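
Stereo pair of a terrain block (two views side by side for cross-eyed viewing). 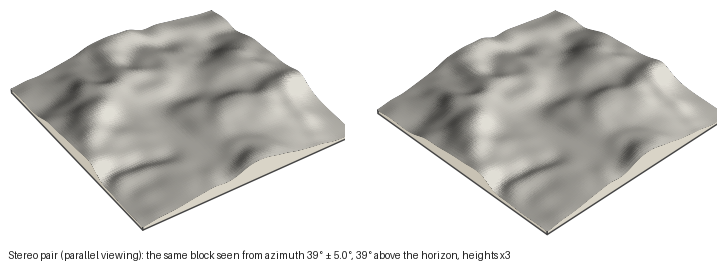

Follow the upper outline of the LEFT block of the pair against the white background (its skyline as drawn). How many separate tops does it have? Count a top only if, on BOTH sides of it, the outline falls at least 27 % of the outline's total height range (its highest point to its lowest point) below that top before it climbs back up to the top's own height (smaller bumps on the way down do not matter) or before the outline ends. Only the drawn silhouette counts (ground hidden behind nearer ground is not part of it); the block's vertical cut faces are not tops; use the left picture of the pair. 1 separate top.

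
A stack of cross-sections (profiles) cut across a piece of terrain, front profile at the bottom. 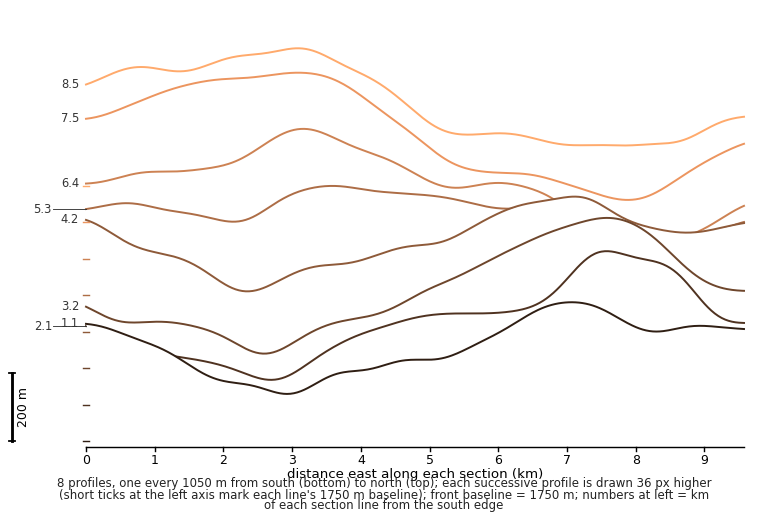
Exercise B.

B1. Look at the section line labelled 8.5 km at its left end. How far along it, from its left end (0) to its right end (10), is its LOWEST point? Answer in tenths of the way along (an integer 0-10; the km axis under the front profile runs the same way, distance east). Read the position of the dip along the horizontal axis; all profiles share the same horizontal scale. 8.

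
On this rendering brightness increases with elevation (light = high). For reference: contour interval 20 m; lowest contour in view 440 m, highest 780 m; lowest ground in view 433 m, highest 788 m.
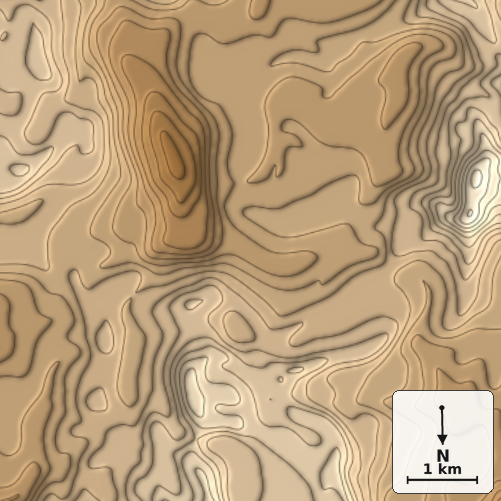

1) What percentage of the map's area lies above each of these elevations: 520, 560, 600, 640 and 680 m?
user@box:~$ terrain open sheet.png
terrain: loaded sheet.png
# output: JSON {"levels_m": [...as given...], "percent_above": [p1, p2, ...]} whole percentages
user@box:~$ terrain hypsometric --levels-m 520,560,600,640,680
{"levels_m": [520, 560, 600, 640, 680], "percent_above": [94, 76, 46, 23, 8]}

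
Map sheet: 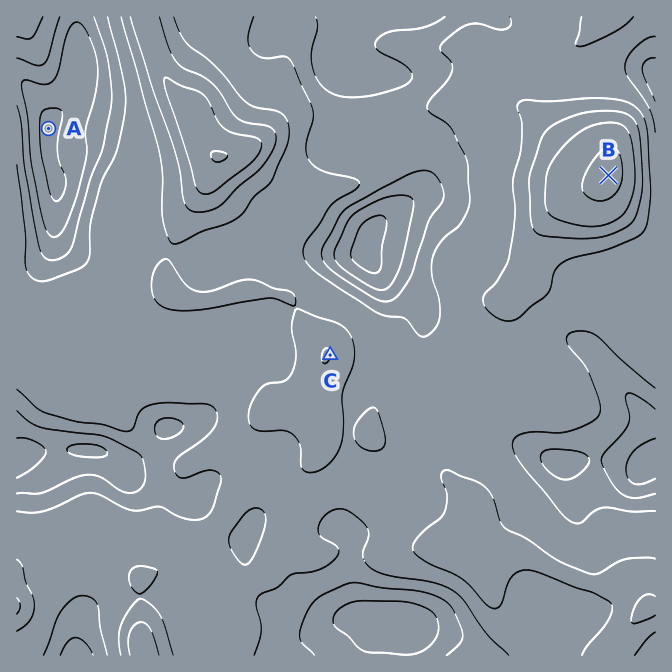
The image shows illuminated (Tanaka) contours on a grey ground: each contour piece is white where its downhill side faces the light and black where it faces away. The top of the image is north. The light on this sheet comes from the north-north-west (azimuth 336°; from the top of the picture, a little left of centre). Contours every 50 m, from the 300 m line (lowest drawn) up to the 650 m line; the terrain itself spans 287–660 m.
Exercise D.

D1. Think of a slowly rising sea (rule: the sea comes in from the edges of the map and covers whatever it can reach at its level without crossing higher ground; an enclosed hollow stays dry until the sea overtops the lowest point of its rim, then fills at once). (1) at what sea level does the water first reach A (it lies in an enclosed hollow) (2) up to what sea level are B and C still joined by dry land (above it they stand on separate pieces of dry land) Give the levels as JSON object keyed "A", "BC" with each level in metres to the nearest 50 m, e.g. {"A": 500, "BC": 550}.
{"A": 350, "BC": 450}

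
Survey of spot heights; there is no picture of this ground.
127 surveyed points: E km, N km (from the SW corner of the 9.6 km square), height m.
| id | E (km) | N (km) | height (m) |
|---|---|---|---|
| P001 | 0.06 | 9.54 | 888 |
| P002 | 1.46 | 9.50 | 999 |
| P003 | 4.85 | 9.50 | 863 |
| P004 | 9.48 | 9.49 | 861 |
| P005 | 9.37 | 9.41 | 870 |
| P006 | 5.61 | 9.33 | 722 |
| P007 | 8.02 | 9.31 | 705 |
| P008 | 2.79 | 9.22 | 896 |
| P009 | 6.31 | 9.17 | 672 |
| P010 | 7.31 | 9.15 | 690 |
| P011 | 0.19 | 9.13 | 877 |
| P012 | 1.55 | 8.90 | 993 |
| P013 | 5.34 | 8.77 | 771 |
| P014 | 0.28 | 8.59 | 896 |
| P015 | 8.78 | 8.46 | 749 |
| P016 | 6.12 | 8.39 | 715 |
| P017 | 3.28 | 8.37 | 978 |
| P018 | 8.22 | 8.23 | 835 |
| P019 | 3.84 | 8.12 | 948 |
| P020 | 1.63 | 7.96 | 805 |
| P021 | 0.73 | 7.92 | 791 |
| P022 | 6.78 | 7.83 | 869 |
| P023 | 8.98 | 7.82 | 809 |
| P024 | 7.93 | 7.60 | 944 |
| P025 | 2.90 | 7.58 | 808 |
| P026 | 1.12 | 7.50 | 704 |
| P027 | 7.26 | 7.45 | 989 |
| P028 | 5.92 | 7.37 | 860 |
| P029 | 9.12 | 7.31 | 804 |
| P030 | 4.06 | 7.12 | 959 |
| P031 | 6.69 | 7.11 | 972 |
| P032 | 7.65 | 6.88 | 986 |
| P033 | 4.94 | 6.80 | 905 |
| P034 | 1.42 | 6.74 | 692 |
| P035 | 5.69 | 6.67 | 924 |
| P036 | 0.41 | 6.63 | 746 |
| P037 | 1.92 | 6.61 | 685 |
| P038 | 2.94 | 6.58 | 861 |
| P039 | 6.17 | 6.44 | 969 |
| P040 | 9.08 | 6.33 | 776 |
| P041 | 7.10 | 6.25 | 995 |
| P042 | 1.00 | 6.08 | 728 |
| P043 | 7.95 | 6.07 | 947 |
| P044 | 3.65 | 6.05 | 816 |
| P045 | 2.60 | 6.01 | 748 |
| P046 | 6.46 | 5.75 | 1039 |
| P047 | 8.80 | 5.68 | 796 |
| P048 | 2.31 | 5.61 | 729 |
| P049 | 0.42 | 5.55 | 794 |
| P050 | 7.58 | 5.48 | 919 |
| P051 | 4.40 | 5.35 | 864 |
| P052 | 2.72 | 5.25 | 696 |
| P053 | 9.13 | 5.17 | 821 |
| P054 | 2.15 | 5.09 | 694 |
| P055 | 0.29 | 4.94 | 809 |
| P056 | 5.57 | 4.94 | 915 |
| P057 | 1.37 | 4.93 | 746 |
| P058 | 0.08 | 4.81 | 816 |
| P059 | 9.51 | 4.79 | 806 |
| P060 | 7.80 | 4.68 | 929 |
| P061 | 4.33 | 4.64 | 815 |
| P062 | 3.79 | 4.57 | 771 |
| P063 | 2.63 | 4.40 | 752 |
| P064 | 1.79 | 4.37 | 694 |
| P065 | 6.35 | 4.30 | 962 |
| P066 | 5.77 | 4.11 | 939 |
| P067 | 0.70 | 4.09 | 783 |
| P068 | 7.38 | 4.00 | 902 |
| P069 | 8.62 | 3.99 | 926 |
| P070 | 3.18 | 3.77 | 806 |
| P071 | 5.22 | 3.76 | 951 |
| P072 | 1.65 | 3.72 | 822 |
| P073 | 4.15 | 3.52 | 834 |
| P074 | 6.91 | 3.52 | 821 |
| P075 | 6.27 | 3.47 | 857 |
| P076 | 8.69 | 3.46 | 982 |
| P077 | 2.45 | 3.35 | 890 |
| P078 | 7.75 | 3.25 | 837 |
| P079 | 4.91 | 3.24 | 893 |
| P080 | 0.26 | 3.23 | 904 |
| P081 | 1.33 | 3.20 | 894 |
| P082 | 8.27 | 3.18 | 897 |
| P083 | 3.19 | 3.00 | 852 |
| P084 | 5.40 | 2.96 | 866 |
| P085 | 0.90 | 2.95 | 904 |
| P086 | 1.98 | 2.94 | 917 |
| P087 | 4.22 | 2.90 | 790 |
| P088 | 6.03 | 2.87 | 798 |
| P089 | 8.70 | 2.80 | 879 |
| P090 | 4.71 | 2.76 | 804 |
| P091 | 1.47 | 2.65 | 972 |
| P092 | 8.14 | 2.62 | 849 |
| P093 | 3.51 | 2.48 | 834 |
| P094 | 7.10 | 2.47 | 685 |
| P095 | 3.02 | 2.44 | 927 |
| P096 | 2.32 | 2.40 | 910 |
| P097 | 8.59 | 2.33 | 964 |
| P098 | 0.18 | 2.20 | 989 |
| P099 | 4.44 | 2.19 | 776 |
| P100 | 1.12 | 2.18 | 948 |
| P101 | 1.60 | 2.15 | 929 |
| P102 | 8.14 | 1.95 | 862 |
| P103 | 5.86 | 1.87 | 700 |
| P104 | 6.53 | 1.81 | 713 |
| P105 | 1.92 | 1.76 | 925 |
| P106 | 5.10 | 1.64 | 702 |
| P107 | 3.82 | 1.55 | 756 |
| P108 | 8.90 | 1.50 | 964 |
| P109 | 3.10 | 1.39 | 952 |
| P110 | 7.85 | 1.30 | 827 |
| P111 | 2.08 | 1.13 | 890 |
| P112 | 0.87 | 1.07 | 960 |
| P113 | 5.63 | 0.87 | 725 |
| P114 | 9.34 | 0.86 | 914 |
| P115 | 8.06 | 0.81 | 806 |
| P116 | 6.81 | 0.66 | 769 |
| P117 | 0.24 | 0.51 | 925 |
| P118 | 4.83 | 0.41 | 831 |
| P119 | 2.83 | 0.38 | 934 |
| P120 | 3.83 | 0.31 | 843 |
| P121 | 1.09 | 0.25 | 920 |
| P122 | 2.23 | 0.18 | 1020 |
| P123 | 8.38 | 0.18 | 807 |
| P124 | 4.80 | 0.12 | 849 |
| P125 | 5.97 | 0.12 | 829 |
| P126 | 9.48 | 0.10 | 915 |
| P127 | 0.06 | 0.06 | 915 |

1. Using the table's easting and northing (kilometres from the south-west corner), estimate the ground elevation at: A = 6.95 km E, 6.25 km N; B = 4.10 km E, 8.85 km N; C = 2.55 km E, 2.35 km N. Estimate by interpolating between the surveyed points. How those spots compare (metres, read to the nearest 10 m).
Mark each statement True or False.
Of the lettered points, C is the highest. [False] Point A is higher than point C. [True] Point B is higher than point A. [False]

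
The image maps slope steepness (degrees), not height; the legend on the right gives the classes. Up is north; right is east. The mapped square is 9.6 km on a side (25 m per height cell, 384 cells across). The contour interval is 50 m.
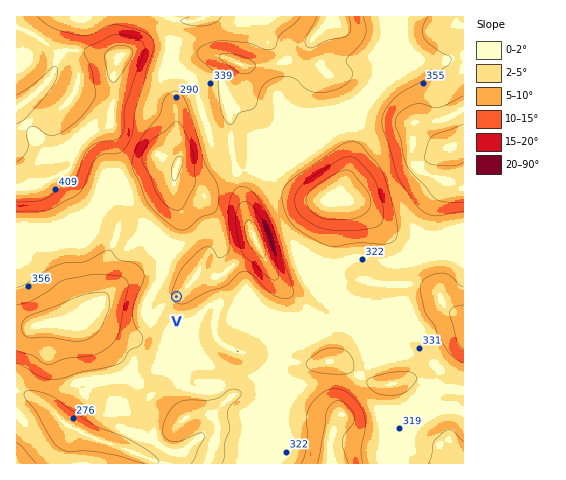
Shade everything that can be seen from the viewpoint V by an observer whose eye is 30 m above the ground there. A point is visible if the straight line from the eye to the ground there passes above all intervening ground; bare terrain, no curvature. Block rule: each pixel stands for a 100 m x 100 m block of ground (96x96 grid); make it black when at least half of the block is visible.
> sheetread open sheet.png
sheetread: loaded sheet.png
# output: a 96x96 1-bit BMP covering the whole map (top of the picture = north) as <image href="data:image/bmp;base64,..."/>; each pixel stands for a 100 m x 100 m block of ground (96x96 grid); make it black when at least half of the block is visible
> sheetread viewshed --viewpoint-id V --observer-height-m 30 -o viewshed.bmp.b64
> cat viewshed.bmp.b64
<image width="96" height="96" href="data:image/bmp;base64,Qk2+BAAAAAAAAD4AAAAoAAAAYAAAAGAAAAABAAEAAAAAAIAEAAATCwAAEwsAAAIAAAAAAAAA////AAAAAAD///4AAH////AAAAb///wABD////AAAA78B+AA/j////AAAB74AAAD/j////AAAD7wAAAD/3////AAAH4AAAAD//////AAAPwAAAAAD/////AAAfwAAAAAB/////AAA/wAAAAAAf////AAB/4AABAAAB////gAH/8AADAAAA////wAP/8AAHAAAA////wA//8AAOAAAAf///wB//8AAeAAAAf///4H//8AA+AeAAH///4H//8AA+A///B+P/4Af/8AAGB///hwP/8AH/8AAA////xAP//AB+MAAAf//n+AP//AA/8AAAP//v4AP//wAf8AAAH///wAfAP8Af8AAAP///gAcAH/w/8AAAf///AAwAH///8AAAf///+B4AH///8AAA///////AH///8AAB///////wP///8AAB////////////8AAD////////////8AAH////////////8AAH////////////8AAH////////////8AAD////////////8AAB////////////8AAB////////////8AAB//////4AH///8AAA//////wAAP/+AAAA////3/wAAAP+AAAA////h/gAAAB+AAAAf///g/AAAAA+AAAAP///g/AAAAAOAAAAH//xg+AAAAAAAAAAD//gx+AAAAAAAAAAB/8gf8AAAAAAAAAAB/4AP8AAAAAAAAAAn/8AP4AAAAAAAAAA//8AH4AAAAAAAAAA//+AHwAAAAAAAAAA//+AHgAAAAAAAAAAf//AHgAAAAAAAAAAf/xAPAAAAAAAAAAAf/AgPAAAAAAAAAAAP+AAPAAAAAAAABAAP8AAOAAAAAAAA/+AH4AAOAAAAAAAD//AH4AAcAAAAAAAD//gHwAAcAAAAAAAD//wPwAAcAAAAAAAD//wfwAA4AAAAAAAB//5/wAX4AAAAAAAAP///wA/4AAAAAAAAD///wA/4AAAAAAAAA///wA/4AAAAAAAAAP//AB/8AAAAAAAAAD//AB/8AAAAAAAAAD//AB/8AAAAAAAAAD//gB/8AAAAAAAAAD//wD/8AAAAAAAAAH//w//4AAAAAAAAAH/////4gAAAAAAAAD/////4wAAAAAAAAA/////84AAAAAAAAAD/////8AAAAAAAAAA/////8AAAAAAAAAAf////+AAAAAAAAAAf////+AAAAAAAAAAf////5AAAAAAAAAAf////wgAAAAAAAAAf////wwAAAAAAAAA/////w4AAAAAAAAA/////w8AAAAAAAAB/////4+AAAAAAAAB///////AAAAAAAAA///////gAAAAAAAA///////wAAAAAAAA///////4AAAAAAAA////+B/4AAAAAAAAP///4AP8AAAAAAAAH///AAP8AAAAAAAAB//AAAP/AAAAAAAAAf4AAAP/gAAAAAAAABwAAAP/wAAAAAAAAAAAAAB/4AAAAAAAAAAAAAAf4AAAAAAAAAAAAAAPwAAAAAAAAAAAAAAHgAAAAAAAAAAAAAAHAAAAA="/>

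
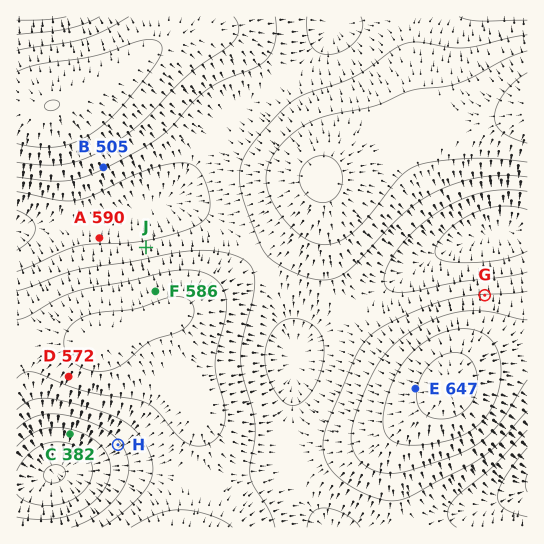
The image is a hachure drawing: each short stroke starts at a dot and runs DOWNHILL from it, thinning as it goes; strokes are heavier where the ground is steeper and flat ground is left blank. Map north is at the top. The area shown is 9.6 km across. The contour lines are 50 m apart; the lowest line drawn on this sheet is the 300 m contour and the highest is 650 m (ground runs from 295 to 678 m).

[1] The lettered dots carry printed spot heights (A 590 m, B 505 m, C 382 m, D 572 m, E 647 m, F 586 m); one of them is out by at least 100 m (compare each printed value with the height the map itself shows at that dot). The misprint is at A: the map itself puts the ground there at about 440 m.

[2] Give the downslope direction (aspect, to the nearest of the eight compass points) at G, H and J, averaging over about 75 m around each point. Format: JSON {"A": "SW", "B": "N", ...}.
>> {"G": "N", "H": "SW", "J": "N"}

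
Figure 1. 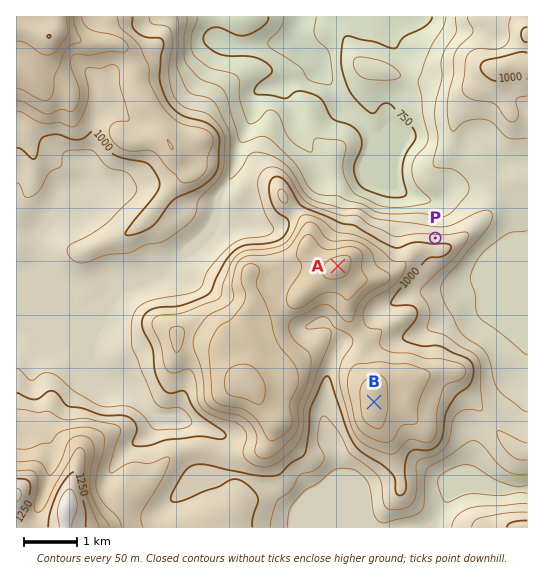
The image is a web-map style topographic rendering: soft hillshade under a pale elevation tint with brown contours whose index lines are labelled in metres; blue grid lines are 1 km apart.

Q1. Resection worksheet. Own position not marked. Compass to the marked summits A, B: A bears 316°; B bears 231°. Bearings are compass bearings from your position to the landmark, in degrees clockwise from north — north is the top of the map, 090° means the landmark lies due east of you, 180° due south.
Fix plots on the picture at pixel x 427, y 359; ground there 1050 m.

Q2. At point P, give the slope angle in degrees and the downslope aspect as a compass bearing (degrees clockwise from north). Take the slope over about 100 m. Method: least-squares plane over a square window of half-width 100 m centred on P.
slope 17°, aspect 3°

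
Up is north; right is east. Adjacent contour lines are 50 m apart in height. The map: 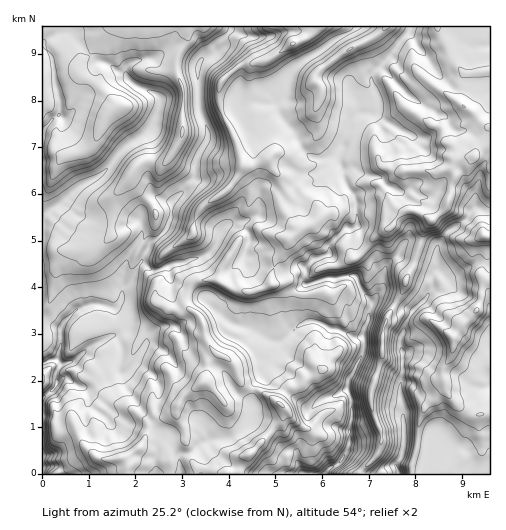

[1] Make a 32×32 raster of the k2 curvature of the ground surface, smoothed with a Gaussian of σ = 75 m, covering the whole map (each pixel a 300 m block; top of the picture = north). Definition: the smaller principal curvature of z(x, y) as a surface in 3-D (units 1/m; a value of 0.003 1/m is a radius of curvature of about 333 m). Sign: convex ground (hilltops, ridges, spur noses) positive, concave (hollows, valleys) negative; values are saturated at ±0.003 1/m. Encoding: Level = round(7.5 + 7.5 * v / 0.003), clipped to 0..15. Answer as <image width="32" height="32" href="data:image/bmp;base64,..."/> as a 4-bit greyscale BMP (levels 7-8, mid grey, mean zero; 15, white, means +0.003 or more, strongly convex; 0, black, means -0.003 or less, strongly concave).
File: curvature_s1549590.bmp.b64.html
<image width="32" height="32" href="data:image/bmp;base64,Qk12AgAAAAAAAHYAAAAoAAAAIAAAACAAAAABAAQAAAAAAAACAAATCwAAEwsAABAAAAAAAAAAAAAAABEREQAiIiIAMzMzAERERABVVVUAZmZmAHd3dwCIiIgAmZmZAKqqqgC7u7sAzMzMAN3d3QDu7u4A////ACdlV3Zld3ZTVRUCdECGd3cFeGd3Zmdnl1VYcEaAZnd3JmZlV2aGZVdWSJM1gFZ2Zxd3ZlZmZmZVZ0ZSJnBVVncXdmZ2aGZ4VWkjhwdRR1d4BnZ3WFhmdlWDQxEoYHd3Z0JGdmdGaXR0R4dwSHBohndSeHdVhWZHdGZ4lQdgd3VnUjaHdVVneGZ2eHkEkEZXVpGFZnVnV1RXdnhnAnB1WHRiiHdlM2hGZ3ZEI1ByVmdzdkd3Rod2Rmd3ZoeAhgdndGdlZkmGY0VlVneHcTVCZURXdmZHhXV3dpcyNiYodGVnV3h2VCR2dmZmN0IXKHRVV1h4dmKDEldXdlI3hUJ1R3VYd4hTN4UnVnl3J2ViRCd3V3d3ZSOGREhniHJGlyhAaFd3d1WCdlRkZ3eHRnZIZSRUZ4dlQ0iFVXd4d0Z2ZmdFZTRnhWQzV2VndnZnVFZWRUdjFoSHNVV2d3d2ZWl3d3M4eEGGeDOGdod2dmd2ZViFV3dyJVdhR2Z3V3Znd2R3dkdndkNHgUdndmd2Z2VWZmdUZ4iUJ2B2eHZ4ZnZXh1Z2hGaJlSVQhnd2Z3V3WFVodmV2ZiFFUIVmdXh0dmVndmdXh3RId0GGVkRYRGVmh1d3V4ZWRWdDNoh0A3ZFRoR3d2d3d3dmdDRWaHIGd1Nmd3d3d4iIh3hUQzVoUTSEN4d4"/>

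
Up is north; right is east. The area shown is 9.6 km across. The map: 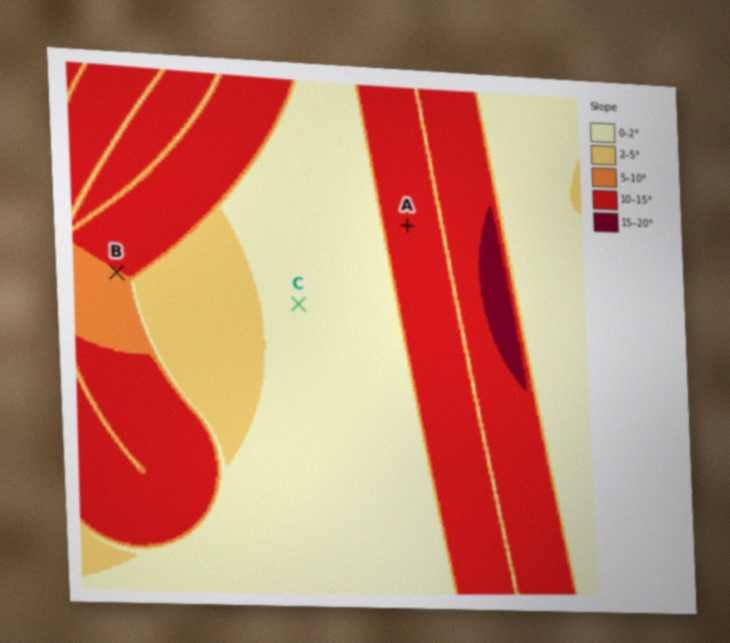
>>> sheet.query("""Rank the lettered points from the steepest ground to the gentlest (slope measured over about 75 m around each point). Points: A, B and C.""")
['A', 'B', 'C']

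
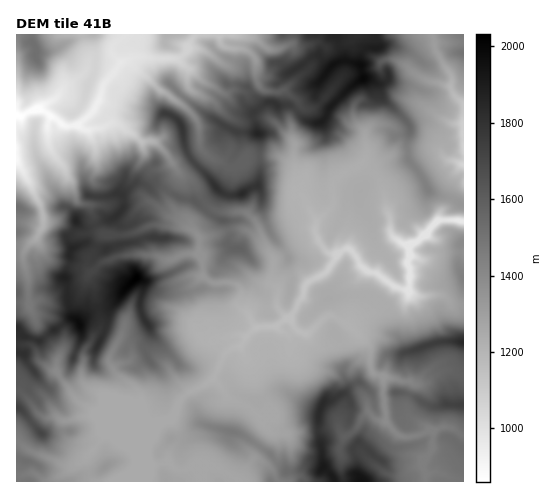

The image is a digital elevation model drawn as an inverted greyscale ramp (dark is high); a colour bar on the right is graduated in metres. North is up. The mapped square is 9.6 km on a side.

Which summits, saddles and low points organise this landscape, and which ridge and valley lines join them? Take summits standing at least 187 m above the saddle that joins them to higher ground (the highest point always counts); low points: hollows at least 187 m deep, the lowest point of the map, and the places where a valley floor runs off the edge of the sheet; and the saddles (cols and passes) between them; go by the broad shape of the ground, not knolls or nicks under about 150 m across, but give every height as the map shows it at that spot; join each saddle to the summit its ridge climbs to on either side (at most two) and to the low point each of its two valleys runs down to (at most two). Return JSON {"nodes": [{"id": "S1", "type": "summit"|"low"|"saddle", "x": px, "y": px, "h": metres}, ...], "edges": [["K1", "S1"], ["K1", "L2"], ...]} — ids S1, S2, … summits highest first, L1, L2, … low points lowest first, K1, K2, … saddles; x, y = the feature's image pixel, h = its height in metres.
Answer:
{"nodes": [
{"id": "S1", "type": "summit", "x": 137, "y": 278, "h": 2032},
{"id": "S2", "type": "summit", "x": 363, "y": 79, "h": 1988},
{"id": "S3", "type": "summit", "x": 360, "y": 481, "h": 1945},
{"id": "S4", "type": "summit", "x": 463, "y": 343, "h": 1844},
{"id": "S5", "type": "summit", "x": 35, "y": 56, "h": 1520},
{"id": "L1", "type": "low", "x": 19, "y": 116, "h": 860},
{"id": "L2", "type": "low", "x": 461, "y": 221, "h": 961},
{"id": "L3", "type": "low", "x": 463, "y": 165, "h": 1048},
{"id": "K1", "type": "saddle", "x": 46, "y": 336, "h": 1770},
{"id": "K2", "type": "saddle", "x": 172, "y": 193, "h": 1594},
{"id": "K3", "type": "saddle", "x": 433, "y": 444, "h": 1448},
{"id": "K4", "type": "saddle", "x": 452, "y": 199, "h": 1335},
{"id": "K5", "type": "saddle", "x": 185, "y": 396, "h": 1250},
{"id": "K6", "type": "saddle", "x": 76, "y": 126, "h": 920}],
"edges": [["K1", "S1"], ["K1", "L1"], ["K1", "L2"], ["K2", "S1"], ["K2", "S2"], ["K2", "L1"], ["K2", "L2"], ["K3", "S3"], ["K3", "S4"], ["K3", "L2"], ["K4", "S2"], ["K4", "L2"], ["K4", "L3"], ["K5", "S1"], ["K5", "S3"], ["K5", "L2"], ["K6", "S1"], ["K6", "S5"], ["K6", "L1"]]}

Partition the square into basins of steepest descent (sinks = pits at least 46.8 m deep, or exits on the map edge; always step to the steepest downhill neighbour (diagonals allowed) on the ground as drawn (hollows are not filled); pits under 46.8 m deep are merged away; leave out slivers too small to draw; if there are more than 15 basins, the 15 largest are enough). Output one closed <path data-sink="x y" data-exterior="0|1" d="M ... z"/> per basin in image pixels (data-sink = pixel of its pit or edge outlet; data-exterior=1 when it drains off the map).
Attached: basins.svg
<path data-sink="463 221" data-exterior="1" d="M367 78l-13 6-15 14-9 9-5 12-5 4-8 0-8-4-14-14-24-2-8 6-5 5 0 3 7 20 0 41-4 9-6 1-8 6-14 1-11-6-8 8-12 6-4-3-12-2-21-11-12 1-7-5-7 0-12 11 1 13-8 10 0 3 5 6 0 19-13 4 15 28 8 6-11 15-10 9-12 1-7 4-10 10-5-3-7 1-28 21-14-4-10-7 1 152 317 0-2-6-9-10-1-20-4-14 0-16 5-13 17-9 4 0 7 10-3 25 10 13-5 9 4 9 0 13 4 9 103-1 0-276-11-7-22-5-3-3-6-13-14-19-1-16 3-12-2-7-26-24-3-13z"/><path data-sink="17 115" data-exterior="1" d="M375 34l-358 0-1 295 8 7 16 5 30-22 5 0 5 3 10-10 21-6 19-23-8-6-15-28 13-4 0-19-5-6 0-3 8-10-1-13 12-11 7 0 7 5 16 0 17 10 12 2 7 3 17-14 11 6 10 0 18-8 4-9 0-41-7-23 11-10 9-1 4 2 15 1 16 16 14 0 8-15 24-23 10-6-4-21 7-9 9-1z"/><path data-sink="463 164" data-exterior="1" d="M463 34l-87 0 0 13-9 1-7 9 4 21 11 4 4 4 3 13 26 24 2 6-3 13 1 16 14 19 6 13 3 3 22 5 8 6 3 0z"/>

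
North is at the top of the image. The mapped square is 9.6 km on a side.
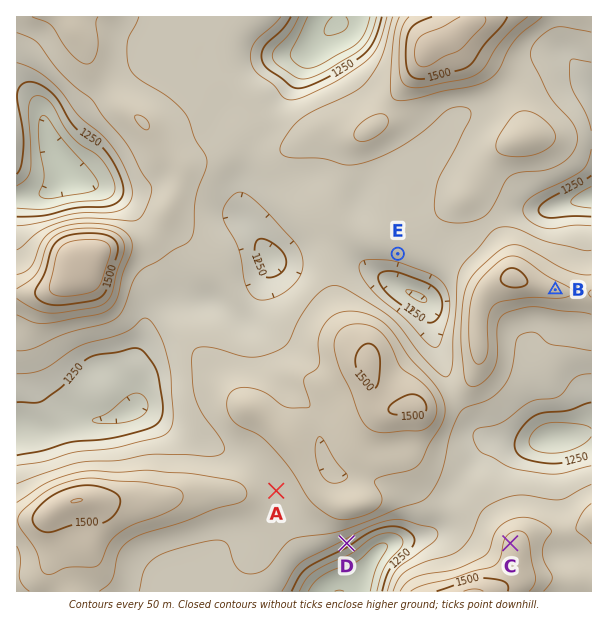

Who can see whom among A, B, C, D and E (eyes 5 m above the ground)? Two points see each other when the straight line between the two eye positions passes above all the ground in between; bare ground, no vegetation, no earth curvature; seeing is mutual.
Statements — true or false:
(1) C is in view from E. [true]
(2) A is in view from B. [false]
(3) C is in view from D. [true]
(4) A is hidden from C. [true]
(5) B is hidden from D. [true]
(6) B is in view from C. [true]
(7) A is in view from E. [false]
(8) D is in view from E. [false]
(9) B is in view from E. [false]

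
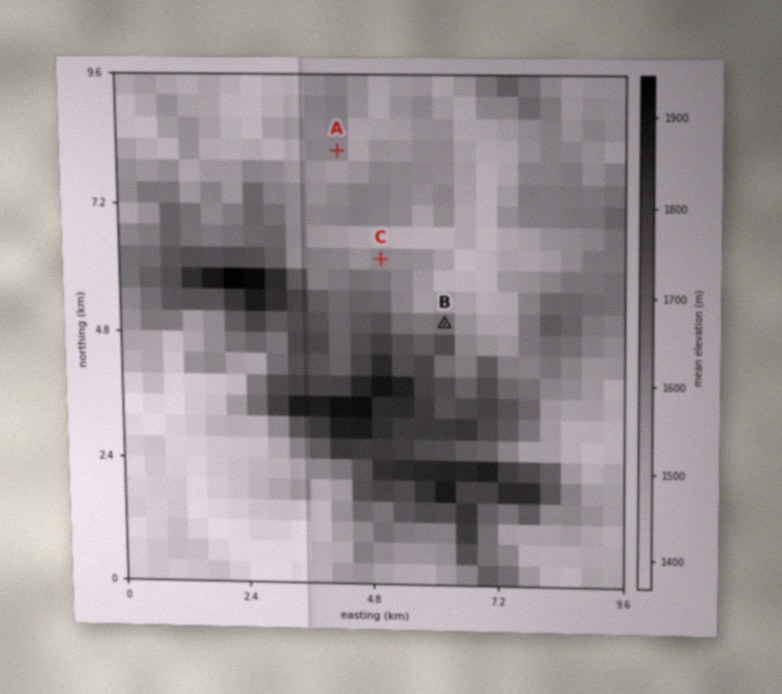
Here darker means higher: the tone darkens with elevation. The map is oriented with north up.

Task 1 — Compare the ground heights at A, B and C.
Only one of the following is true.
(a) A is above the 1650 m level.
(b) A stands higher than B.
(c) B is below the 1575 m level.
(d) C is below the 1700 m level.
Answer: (d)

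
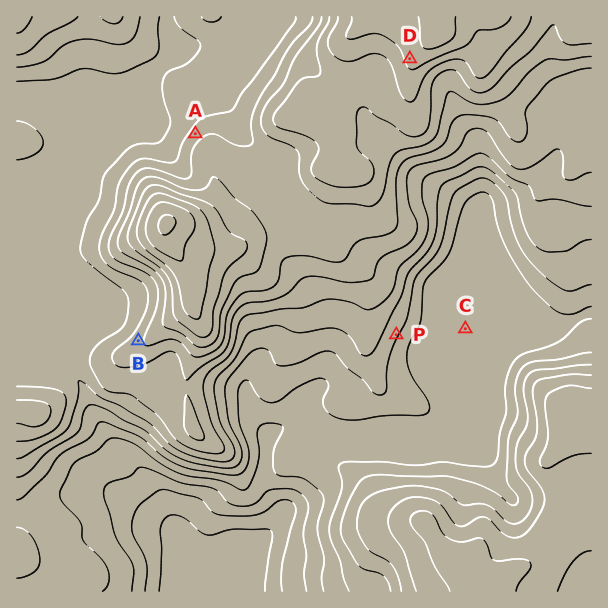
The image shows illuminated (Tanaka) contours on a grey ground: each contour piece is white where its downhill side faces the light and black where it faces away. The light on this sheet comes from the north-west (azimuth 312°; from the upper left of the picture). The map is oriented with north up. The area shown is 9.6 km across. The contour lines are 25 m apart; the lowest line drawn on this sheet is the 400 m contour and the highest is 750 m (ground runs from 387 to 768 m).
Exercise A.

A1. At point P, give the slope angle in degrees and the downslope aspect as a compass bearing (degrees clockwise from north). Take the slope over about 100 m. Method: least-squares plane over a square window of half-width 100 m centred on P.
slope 7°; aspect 118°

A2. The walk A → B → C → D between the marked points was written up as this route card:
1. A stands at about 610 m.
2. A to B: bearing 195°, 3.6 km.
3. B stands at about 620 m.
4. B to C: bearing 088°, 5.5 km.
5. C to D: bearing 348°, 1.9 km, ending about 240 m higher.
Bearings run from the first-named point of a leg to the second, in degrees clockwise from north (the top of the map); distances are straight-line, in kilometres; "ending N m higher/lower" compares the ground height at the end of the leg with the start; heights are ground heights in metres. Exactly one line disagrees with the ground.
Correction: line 5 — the distance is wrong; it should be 4.6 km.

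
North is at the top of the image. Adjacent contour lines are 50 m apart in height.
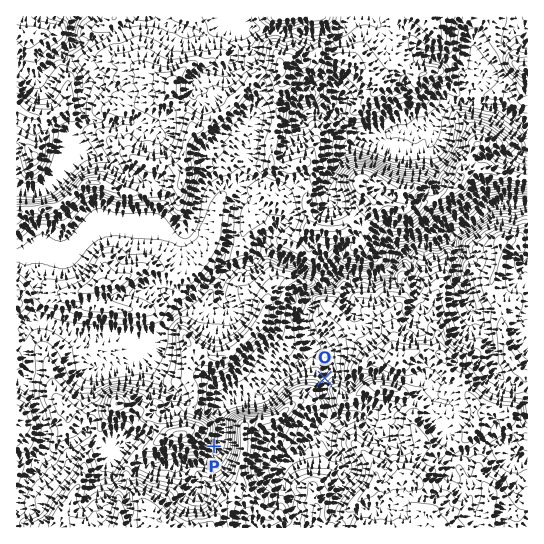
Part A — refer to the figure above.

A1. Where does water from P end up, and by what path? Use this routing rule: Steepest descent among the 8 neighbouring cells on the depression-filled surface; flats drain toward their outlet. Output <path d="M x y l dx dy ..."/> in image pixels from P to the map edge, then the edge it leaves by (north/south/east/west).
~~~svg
<path d="M214 446l3 3 2 0 3-7 0-20-1-1 0-12 6-7 10-4 12-1 1-2 4 0 9-4 16-16 2 0 9-8 11-5 5-5 1-3 0-12-1-1 0-23 1-1 0-16-2-4 0-3 6-4 7-1 7-4 4 0 12-12 22 0 2 1 16 0 1-1 4 0 9-10 4-8 4-4 4 0 3-1 7-5 4 0 1-2 15 2 10-6 3 0 7-8 8-4 6-6 4-2 14-12 5-2 4 0 1-2 28-1"/>
exit: east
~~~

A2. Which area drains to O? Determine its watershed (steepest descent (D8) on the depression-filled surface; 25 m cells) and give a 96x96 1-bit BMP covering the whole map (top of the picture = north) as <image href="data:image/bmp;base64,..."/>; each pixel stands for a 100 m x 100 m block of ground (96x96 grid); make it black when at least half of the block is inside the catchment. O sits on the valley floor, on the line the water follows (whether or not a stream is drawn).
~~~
<image width="96" height="96" href="data:image/bmp;base64,Qk2+BAAAAAAAAD4AAAAoAAAAYAAAAGAAAAABAAEAAAAAAIAEAAATCwAAEwsAAAIAAAAAAAAA////AAAAAAAAAAAAB//////+AAAAAAAAB//////8AAAAAAAAA//////4AAAAAAAAA//////gAAAAAAAAAf/////AAAAAAAAAAP////+AAAAAAAAAAH////+AAAAAAAAAAH/////AAAAAAAAAAD/////AAAAAAAAAAD/////AAAAAAAAAAD/////AAAAAAAAAAD/////AAAAAAAAAAD/////gAAAAAAAAAD/////gAAAAAAAAAB/////wAAAAAAAAAB/////wAAAAAAAAAB/////wAAAAAAAAAB/////gAAAAAAAAAB/////gAAAAAAAAAB/////AAAAAAAAAAAD////AAAAAAAAAAAA////AAAAAAAAAAAAf///AAAAAAAAAAAAP///AAAAAAAAAAAAH+f/AAAAAAAAAAAAD8H8AAAAAAAAAAAAA4DgAAAAAAAAAAAAAQAAAAAAAAAAAAAAAAAAAAAAAAAAAAAAAAAAAAAAAAAAAAAAAAAAAAAAAAAAAAAAAAAAAAAAAAAAAAAAAAAAAAAAAAAAAAAAAAAAAAAAAAAAAAAAAAAAAAAAAAAAAAAAAAAAAAAAAAAAAAAAAAAAAAAAAAAAAAAAAAAAAAAAAAAAAAAAAAAAAAAAAAAAAAAAAAAAAAAAAAAAAAAAAAAAAAAAAAAAAAAAAAAAAAAAAAAAAAAAAAAAAAAAAAAAAAAAAAAAAAAAAAAAAAAAAAAAAAAAAAAAAAAAAAAAAAAAAAAAAAAAAAAAAAAAAAAAAAAAAAAAAAAAAAAAAAAAAAAAAAAAAAAAAAAAAAAAAAAAAAAAAAAAAAAAAAAAAAAAAAAAAAAAAAAAAAAAAAAAAAAAAAAAAAAAAAAAAAAAAAAAAAAAAAAAAAAAAAAAAAAAAAAAAAAAAAAAAAAAAAAAAAAAAAAAAAAAAAAAAAAAAAAAAAAAAAAAAAAAAAAAAAAAAAAAAAAAAAAAAAAAAAAAAAAAAAAAAAAAAAAAAAAAAAAAAAAAAAAAAAAAAAAAAAAAAAAAAAAAAAAAAAAAAAAAAAAAAAAAAAAAAAAAAAAAAAAAAAAAAAAAAAAAAAAAAAAAAAAAAAAAAAAAAAAAAAAAAAAAAAAAAAAAAAAAAAAAAAAAAAAAAAAAAAAAAAAAAAAAAAAAAAAAAAAAAAAAAAAAAAAAAAAAAAAAAAAAAAAAAAAAAAAAAAAAAAAAAAAAAAAAAAAAAAAAAAAAAAAAAAAAAAAAAAAAAAAAAAAAAAAAAAAAAAAAAAAAAAAAAAAAAAAAAAAAAAAAAAAAAAAAAAAAAAAAAAAAAAAAAAAAAAAAAAAAAAAAAAAAAAAAAAAAAAAAAAAAAAAAAAAAAAAAAAAAAAAAAAAAAAAAAAAAAAAAAAAAAAAAAAAAAAAAAAAAAAAAAAAAAAAAAAAAAAAAAAAAAAAAAAAAAAAAAAAAAAAAAAAAAAAAAAAAAAAAAAAAAAAAAAAAAAAAAAAAAAAAAAAAAAAAAAAAAAAAAAAAAAAAAAAAAAAAAAAAAAAAAAAAAAAAAAAAAAAAAAAA="/>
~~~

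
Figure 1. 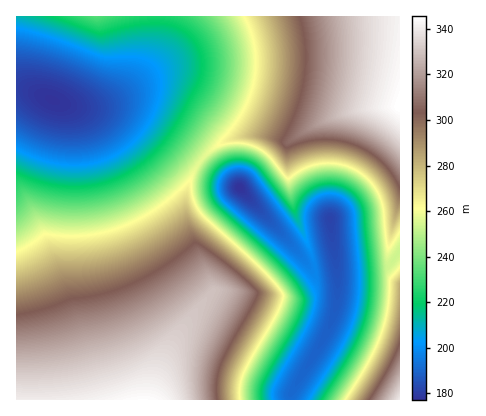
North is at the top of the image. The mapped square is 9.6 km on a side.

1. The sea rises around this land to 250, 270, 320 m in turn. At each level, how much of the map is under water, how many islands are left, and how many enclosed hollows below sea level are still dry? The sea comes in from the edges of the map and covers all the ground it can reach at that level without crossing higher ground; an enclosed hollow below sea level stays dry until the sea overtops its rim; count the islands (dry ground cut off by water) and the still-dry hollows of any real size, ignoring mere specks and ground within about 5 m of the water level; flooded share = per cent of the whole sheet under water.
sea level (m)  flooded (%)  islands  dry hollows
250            47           0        0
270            57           0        0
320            82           0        0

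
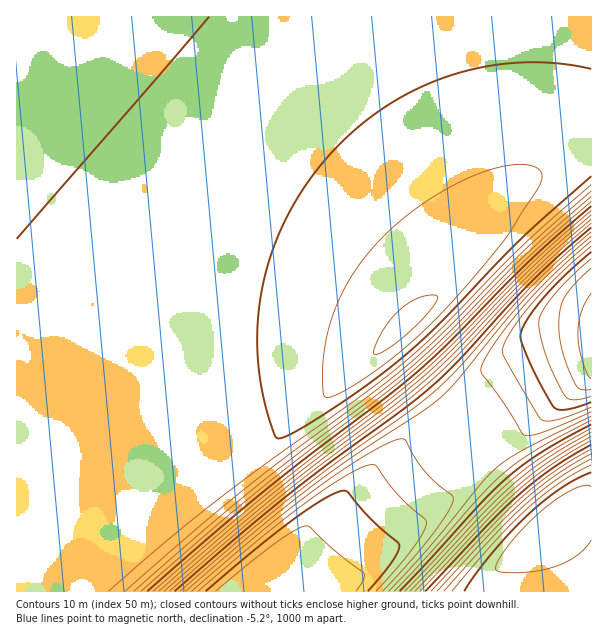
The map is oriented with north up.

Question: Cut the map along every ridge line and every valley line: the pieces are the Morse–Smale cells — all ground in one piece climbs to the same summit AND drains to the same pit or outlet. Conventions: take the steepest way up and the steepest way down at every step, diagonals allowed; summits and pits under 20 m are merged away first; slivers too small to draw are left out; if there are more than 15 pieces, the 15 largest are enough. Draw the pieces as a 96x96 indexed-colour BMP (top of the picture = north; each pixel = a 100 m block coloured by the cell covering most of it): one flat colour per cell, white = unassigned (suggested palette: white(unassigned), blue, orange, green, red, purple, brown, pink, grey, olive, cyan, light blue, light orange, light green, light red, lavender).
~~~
<image width="96" height="96" href="data:image/bmp;base64,Qk12EgAAAAAAAHYAAAAoAAAAYAAAAGAAAAABAAQAAAAAAAASAAATCwAAEwsAABAAAAAAAAAA////ALR3HwAOf/8ALKAsACgn1gC9Z5QAS1aMAMJ34wB/f38AIr28AM++FwDox64AeLv/AIrfmACWmP8A1bDFABERERERERERERERERERERERERERETMzMzMzMzMzMzMzMzMzMzMzMzMzM0RERERERBERERERERERERERERERERERERERERMzMzMzMzMzMzMzMzMzMzMzMzMzM0RERERERBERERERERERERERERERERERERERERMzMzMzMzMzMzMzMzMzMzMzMzMzM0RERERERBEREREREREREREREREREREREREREREzMzMzMzMzMzMzMzMzMzMzMzMzM0RERERERBEREREREREREREREREREREREREREREzMzMzMzMzMzMzMzMzMzMzMzMzM0RERERERBERERERERERERERERERERERERERERETMzMzMzMzMzMzMzMzMzMzMzMzM0RERERERBERERERERERERERERERERERERERERERMzMzMzMzMzMzMzMzMzMzMzMzM0RERERERBEREREREREREREREREREREREREREREREzMzMzMzMzMzMzMzMzMzMzMzM0RERERERBEREREREREREREREREREREREREREREREzMzMzMzMzMzMzMzMzMzMzMzMzNERERERBERERERERERERERERERERERERERERERETMzMzMzMzMzMzMzMzMzMzMzMzM0RERERBERERERERERERERERERERERERERERERERMzMzMzMzMzMzMzMzMzMzMzMzMzRERERBEREREREREREREREREREREREREREREREREzMzMzMzMzMzMzMzMzMzMzMzMzRERERBERERERERERERERERERERERERERERERERETMzMzMzMzMzMzMzMzMzMzMzM0RERERBERERERERERERERERERERERERERERERERERMzMzMzMzMzMzMzMzMzMzMzNERERERBEREREREREREREREREREREREREREREREREREzMzMzMzMzMzMzMzMzMzMzRERERERBERERERERERERERERERERERERERERERERERETMzMzMzMzMzMzMzMzMzM0RERERERBEREREREREREREREREREREREREREREREREREREzMzMzMzMzMzMzMzMzM0RERERERBERERERERERERERERERERERERERERERERERERETMzMzMzMzMzMzMzMzNERERERERBERERERERERERERERERERERERERERERERERERERMzMzMzMzMzMzMzMzRERERERERBEREREREREREREREREREREREREREREREREREREREzMzMzMzMzMzMzM0RERERERERBERERERERERERERERERERERERERERERERERERERETMzMzMzMzMzMzNERERERERERBERERERERERERERERERERERERERERERERERERERERMzMzMzMzMzMzRERERERERERBEREREREREREREREREREREREREREREREREREREREREzMzMzMzMzM0RERERERERERBERERERERERERERERERERERERERERERERERERERERETMzMzMzMzNERERERERERERBERERERERERERERERERERERERERERERERERERERERERMzMzMzMzNERERERERERERBEREREREREREREREREREREREREREREREREREREREREREzMzMzMzRERERERERERERBERERERERERERERERERERERERERERERERERERERERERETMzMzM0RERERERERERERBERERERERERERERERERERERERERERERERERERERERERERMzMzNERERERERERERERBERERERERERERERERERERERERERERERERERERERERERERETMzNERERERERERERERBERERERERERERERERERERERERERERERERERERERERERERERMzRERERERERERERERBERERERERERERERERERERERERERERERERERERERERERERERE0RERERERERERERERBEREREREREREREREREREREREREREREREREREREREREREREREkRERERERERERERERBERERERERERERERERERERERERERERERERERERERERERERERIiRERERERERERERERBERERERERERERERERERERERERERERERERERERERERERERERIiIkRERERERERERERBERERERERERERERERERERERERERERERERERERERERERERESIiIiRERERERERERERBEREREREREREREREREREREREREREREREREREREREREREREiIiIiJERERERERERERBERERERERERERERERERERERERERERERERERERERERERERIiIiIiIkRERERERERERBERERERERERERERERERERERERERERERERERERERERERESIiIiIiIiJERERERERERBEREREREREREREREREREREREREREREREREREREREREREiIiIiIiIiIiRERERERERBERERERERERERERERERERERERERERERERERERERERERIiIiIiIiIiIiIkRERERERBERERERERERERERERERERERERERERERERERERERERERIiIiIiIiIiIiIiJERERERBERERERERERERERERERERERERERERERERERERERERESIiIiIiIiIiIiIiIiIkRERBERERERERERERERERERERERERERERERERERERERERESIiIiIiIiIiIiIiIiIiIiIhERERERERERERERERERERERERERERERERERERERERERIiIiIiIiIiIiIiIiIiIiIhEREREREREREREREREREREREREREREREREREREREREREiIiIiIiIiIiIiIiIiIiIhERERERERERERERERERERERERERERERERERERERERERESIiIiIiIiIiIiIiIiIiIhERERERERERERERERERERERERERERERERERERERERERERIiIiIiIiIiIiIiIiIiIhEREREREREREREREREREREREREREREREREREREREREREREiIiIiIiIiIiIiIiIiIhERERERERERERERERERERERERERERERERERERERERERERESIiIiIiIiIiIiIiIiIhERERERERERERERERERERERERERERERERERERERERERERESIiIiIiIiIiIiIiIiIhERERERERERERERERERERERERERERERERERERERERERERESIiIiIiIiIiIiIiIiIhERERERERERERERERERERERERERERERERERERERERERERESIiIiIiIiIiIiIiIiIhEREREREREREREREREREREREREREREREREREREREREREREiIiIiIiIiIiIiIiIiIhEREREREREREREREREREREREREREREREREREREREREREREiIiIiIiIiIiIiIiIiIhEREREREREREREREREREREREREREREREREREREREREREREiIiIiIiIiIiIiIiIiIhERERERERERERERERERERERERERERERERERERERERERERIiIiIiIiIiIiIiIiIiIhERERERERERERERERERERERERERERERERERERERERERERIiIiIiIiIiIiIiIiIiIhERERERERERERERERERERERERERERERERERERERERERESIiIiIiIiIiIiIiIiIiIhERERERERERERERERERERERERERERERERERERERERERESIiIiIiIiIiIiIiIiIiIhEREREREREREREREREREREREREREREREREREREREREREiIiIiIiIiIiIiIiIiIiIhERERERERERERERERERERERERERERERERERERERERERIiIiIiIiIiIiIiIiIiIiIhERERERERERERERERERERERERERERERERERERERERESIiIiIiIiIiIiIiIiIiIiIhEREREREREREREREREREREREREREREREREREREREREiIiIiIiIiIiIiIiIiIiIiIhERERERERERERERERERERERERERERERERERERERERIiIiIiIiIiIiIiIiIiIiIiIhERERERERERERERERERERERERERERERERERERERESIiIiIiIiIiIiIiIiIiIiIiIhEREREREREREREREREREREREREREREREREREREREiIiIiIiIiIiIiIiIiIiIiIiIhERERERERERERERERERERERERERERERERERERERIiIiIiIiIiIiIiIiIiIiIiIiIhERERERERERERERERERERERERERERERERERERESIiIiIiIiIiIiIiIiIiIiIiIiIhEREREREREREREREREREREREREREREREREREREiIiIiIiIiIiIiIiIiIiIiIiIiIhERERERERERERERERERERERERERERERERERERIiIiIiIiIiIiIiIiIiIiIiIiIiIhERERERERERERERERERERERERERERERERERESIiIiIiIiIiIiIiIiIiIiIiIiIiIhEREREREREREREREREREREREREREREREREREiIiIiIiIiIiIiIiIiIiIiIiIiIiIhERERERERERERERERERERERERERERERERERIiIiIiIiIiIiIiIiIiIiIiIiIiIiIhERERERERERERERERERERERERERERERERESIiIiIiIiIiIiIiIiIiIiIiIiIiIiIhERERERERERERERERERERERERERERERERIiIiIiIiIiIiIiIiIiIiIiIiIiIiIiIhERERERERERERERERERERERERERERERESIiIiIiIiIiIiIiIiIiIiIiIiIiIiIiIhEREREREREREREREREREREREREREREREiIiIiIiIiIiIiIiIiIiIiIiIiIiIiIiIhERERERERERERERERERERERERERERERIiIiIiIiIiIiIiIiIiIiIiIiIiIiIiIiIhERERERERERERERERERERERERERERESIiIiIiIiIiIiIiIiIiIiIiIiIiIiIiIiIhEREREREREREREREREREREREREREREiIiIiIiIiIiIiIiIiIiIiIiIiIiIiIiIiIhERERERERERERERERERERERERERESIiIiIiIiIiIiIiIiIiIiIiIiIiIiIiIiIiIhEREREREREREREREREREREREREREiIiIiIiIiIiIiIiIiIiIiIiIiIiIiIiIiIiIhERERERERERERERERERERERERERIiIiIiIiIiIiIiIiIiIiIiIiIiIiIiIiIiIiIhERERERERERERERERERERERERESIiIiIiIiIiIiIiIiIiIiIiIiIiIiIiIiIiIiIhEREREREREREREREREREREREREiIiIiIiIiIiIiIiIiIiIiIiIiIiIiIiIiIiIiIhERERERERERERERERERERERERIiIiIiIiIiIiIiIiIiIiIiIiIiIiIiIiIiIiIiIhEREREREREREREREREREREREiIiIiIiIiIiIiIiIiIiIiIiIiIiIiIiIiIiIiIiIhERERERERERERERERERERERIiIiIiIiIiIiIiIiIiIiIiIiIiIiIiIiIiIiIiIiIhERERERERERERERERERERESIiIiIiIiIiIiIiIiIiIiIiIiIiIiIiIiIiIiIiIiIhEREREREREREREREREREREiIiIiIiIiIiIiIiIiIiIiIiIiIiIiIiIiIiIiIiIiIhERERERERERERERERERERIiIiIiIiIiIiIiIiIiIiIiIiIiIiIiIiIiIiIiIiIiIhEREREREREREREREREREiIiIiIiIiIiIiIiIiIiIiIiIiIiIiIiIiIiIiIiIiIiIhERERERERERERERERERIiIiIiIiIiIiIiIiIiIiIiIiIiIiIiIiIiIiIiIiIiIiIhERERERERERERERERESIiIiIiIiIiIiIiIiIiIiIiIiIiIiIiIiIiIiIiIiIiIiIhEREREREREREREREREiIiIiIiIiIiIiIiIiIiIiIiIiIiIiIiIiIiIiIiIiIiIiIhERERERERERERERERIiIiIiIiIiIiIiIiIiIiIiIiIiIiIiIiIiIiIiIiIiIiIiIg=="/>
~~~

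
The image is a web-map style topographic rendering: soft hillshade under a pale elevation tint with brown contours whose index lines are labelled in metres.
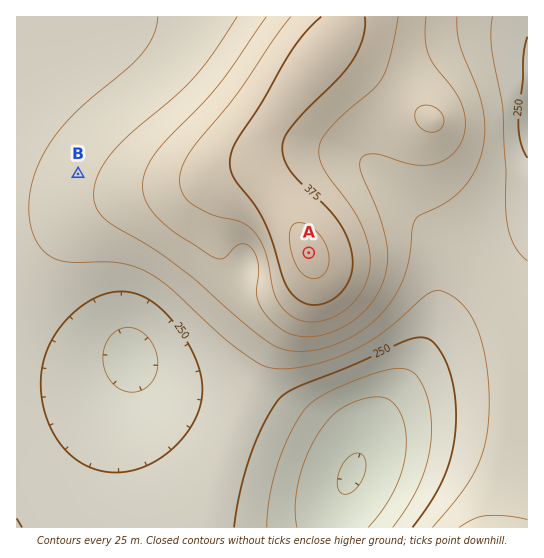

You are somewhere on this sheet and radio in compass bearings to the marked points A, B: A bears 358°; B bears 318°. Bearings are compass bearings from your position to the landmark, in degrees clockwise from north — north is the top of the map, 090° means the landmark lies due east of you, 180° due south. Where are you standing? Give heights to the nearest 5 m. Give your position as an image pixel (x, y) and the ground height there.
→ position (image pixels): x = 315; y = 437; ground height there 200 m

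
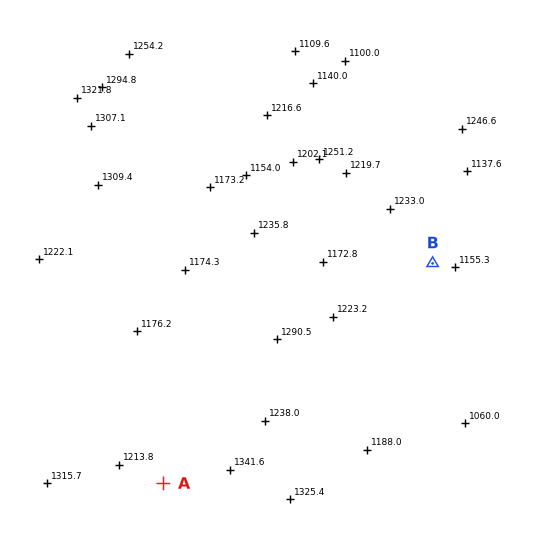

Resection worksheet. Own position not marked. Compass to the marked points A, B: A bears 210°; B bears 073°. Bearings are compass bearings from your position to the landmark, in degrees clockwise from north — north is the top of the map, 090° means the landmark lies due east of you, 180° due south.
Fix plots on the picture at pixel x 260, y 316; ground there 1240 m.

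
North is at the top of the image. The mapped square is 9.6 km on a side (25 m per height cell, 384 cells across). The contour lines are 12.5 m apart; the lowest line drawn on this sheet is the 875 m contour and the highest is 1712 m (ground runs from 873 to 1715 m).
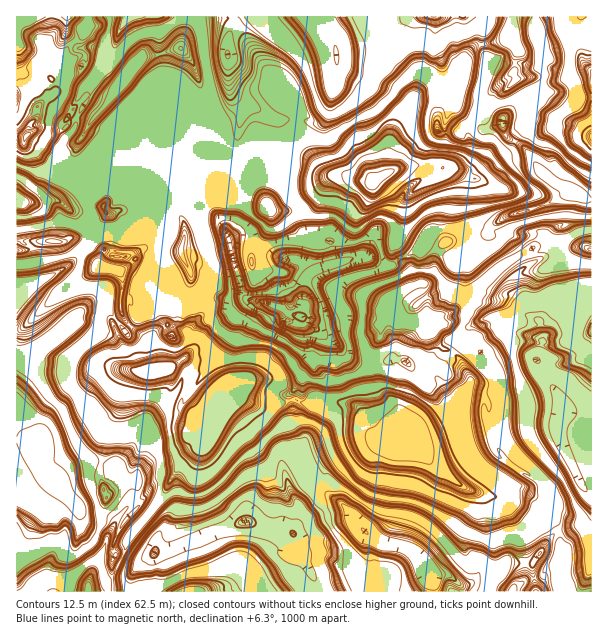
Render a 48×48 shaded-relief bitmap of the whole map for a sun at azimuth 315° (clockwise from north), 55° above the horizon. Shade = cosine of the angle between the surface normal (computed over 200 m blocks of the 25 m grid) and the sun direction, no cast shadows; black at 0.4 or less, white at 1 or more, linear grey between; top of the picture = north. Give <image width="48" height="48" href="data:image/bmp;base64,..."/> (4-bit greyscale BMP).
<image width="48" height="48" href="data:image/bmp;base64,Qk32BAAAAAAAAHYAAAAoAAAAMAAAADAAAAABAAQAAAAAAIAEAAATCwAAEwsAABAAAAAAAAAAAAAAABEREQAiIiIAMzMzAERERABVVVUAZmZmAHd3dwCIiIgAmZmZAKqqqgC7u7sAzMzMAN3d3QDu7u4A////ANy7zqZq3e7sqqqpiau8uqqYrcq87pnLq/7M3rdH3e7dy7qomry8u7qIu7u7zsy6ds7b79lQnN7u3LuZq7zLvMqZqaqYir3adLvLzvuQCrvN7tqau7zMury6mpd3Z2jLdLzLrf7HA6qqvdy6q7q5nKmImYhniJeahqrNve7eMEZmiqu6qsmYqYiIiJh2VqqXiqq8zMy+4gVDNpqqmquHh2ZnZoiYY1qnasu7u8qr7DRCEkmYeJp3VUM0Z2eap0inRbqrysur3ZVBACWHiKqFVVZnZ4mKqniWV6qry8uqzciGECWJqrqXdmZniIiruZqFequrvLqpnMuGUQNqq7uYh3dniIqqm7l4m6u8m4d5m8yWNREmqrq6mZmqp4qJupiJq6q8uph5rMu6VGISWKu8u7qqmImIqIeKuqq6ybqqrM3Kk2gyVWm9y7uqiJh5l3eLuqqau7qHis7bpzdzRmi927u6iKh5hnaKu7qZnLmGaL3sumSIaJq97dy5rLhphnZ6uqm5qpmYZ5vuyqVZnN3d3e2pztlZh3iKqpvLu5uodke+7cloec3e7cu7veyIdniqmJvczczNy4V77tuZh73e7czLu9yqdHm6iavezuzN7tyJvd3JeK3e25qqmry6hGmpqom+7e7dzM3Kqs3JirvtymeHZ6uph0i6uoZ7783e667am7qpi93N24aIc2qYqWasu8hGrtur3bzaibuXnO293bmruFZ5qpibu+6EWdypu8vLZpiYisy8zsqruphliqqqu97qZqypqrqqcmZmVqvM3uypiruWaJmqq5vuuXmXqruagocyRq3t/u/riMy4Z4ZXiFWN3JiVirupg5uXZq3u7u/tua7sh5llVVVFreu5irqpZZyYh3ec3tvdyqvv2pu6hYh2a+3LqrupVryXZ3ZUWsday6q97rq7zN3LiLy7urypRbyENpmVFcxEq6qrzuzM3u7cy7mqu7u4VIhkNFV1EHlBWHiavu7N7u7+y8qaqru5ZHmGaFNIUAZAFEMiN87tzN3dy8yqqquqmJzpi5dncQNyA1QgABaszIeKq7u7ururqrzcvLmIhxF2Ikd3ZEV6uGeJqqq7urqruqu7vd283YNqljeqhVm6hiSKqqqrqrqruquqve7u7tp7zJiXdomYVTQ4qKqrqrurqqu7vO7v/tyqzKmoh2d2VlVGuHqrqqu7qru7u83v7+qHm7vLuodpmthVvFmququ7qru7u6zv/uyWaIu5zLys7dx0jpSaqqqqqru7uprv7v2laEWXjM3s7symXOZJqqqqq7u7qXne7//GaoSKWbz93ru5SO1Eqqqqm8u7qFbe3v/6eqV7hYrdy7u6ZM/TSqqqity7qEeu2+7sq6Zsx1nLy9u6lH37NZmIet3LqGet287szLdb62ndzf27p2rvp5h2ec3LqYes27ztzupou3jNze27uFnO7NuGacy7uYmsy7u8zO27mXi8u97L20S+3d2oeLu7qZq6y6q7zMzO2Hu8u87c7XNt7t3JeKu6iavJuqqqzcu+6Wu7uw=="/>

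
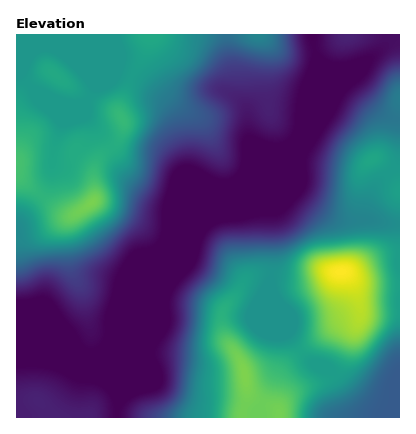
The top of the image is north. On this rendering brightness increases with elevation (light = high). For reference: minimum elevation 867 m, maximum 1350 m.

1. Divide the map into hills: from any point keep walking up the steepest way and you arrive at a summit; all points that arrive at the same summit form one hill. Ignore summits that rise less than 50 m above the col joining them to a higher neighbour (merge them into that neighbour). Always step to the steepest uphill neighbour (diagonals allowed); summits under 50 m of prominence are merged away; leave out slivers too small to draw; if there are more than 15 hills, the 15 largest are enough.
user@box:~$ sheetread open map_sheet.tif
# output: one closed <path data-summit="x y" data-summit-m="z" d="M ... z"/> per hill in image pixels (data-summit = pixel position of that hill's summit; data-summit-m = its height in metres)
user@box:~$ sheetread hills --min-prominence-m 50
<path data-summit="92 202" data-summit-m="1253" d="M312 34l-296 0 0 330 22-1 14 2 34 14 12 2 16 13 4 10 2 0 44-106 17-28 16-38 85-86 6-2 8-8 18-44 2-38z"/><path data-summit="340 272" data-summit-m="1350" d="M400 34l-88 0 4 20-2 56-42 100 0 84 17 42 21 25 22 10 30 37 22 10 16 0z"/><path data-summit="244 374" data-summit-m="1257" d="M314 93l-14 35-7 12-11 6-79 80-16 42-17 18-6 12-39 96-7 12 0 12 266 0-22-10-30-37-20-8-10-9-13-18-17-42 0-84 41-96z"/>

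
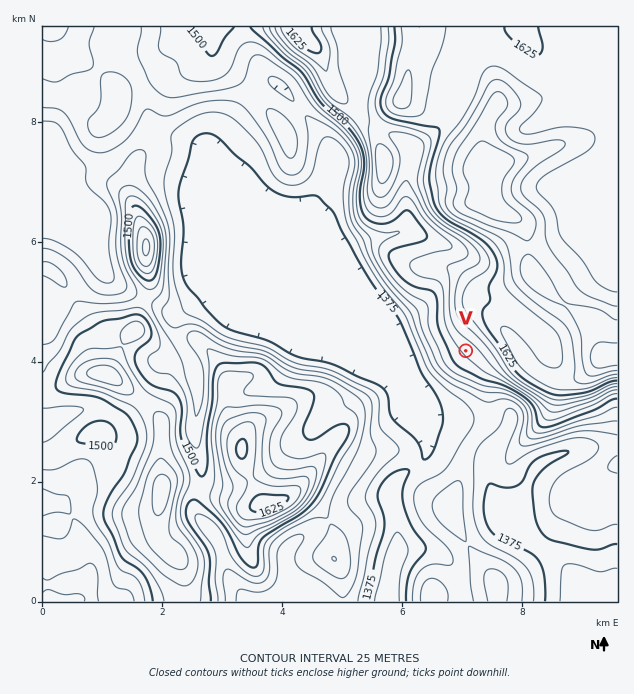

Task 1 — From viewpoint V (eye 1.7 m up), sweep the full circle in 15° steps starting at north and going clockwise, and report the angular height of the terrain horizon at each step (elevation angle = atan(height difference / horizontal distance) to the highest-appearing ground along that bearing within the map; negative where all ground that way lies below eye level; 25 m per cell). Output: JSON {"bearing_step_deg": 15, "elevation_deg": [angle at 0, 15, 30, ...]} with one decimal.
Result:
{"bearing_step_deg": 15, "elevation_deg": [6.0, 7.5, 9.0, 10.1, 10.4, 9.8, 8.9, 7.3, 3.3, -0.4, -2.2, -1.7, -1.6, -2.4, -0.9, -0.3, 1.0, 0.4, -0.0, 0.2, -0.7, -0.4, 1.5, 3.9]}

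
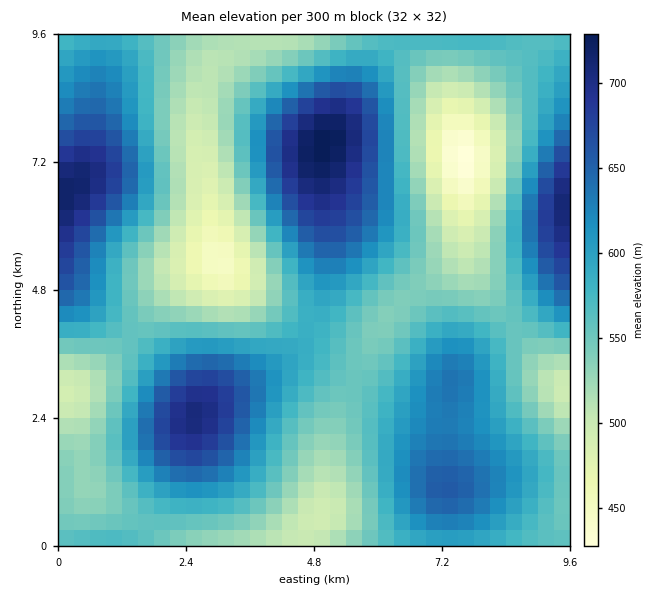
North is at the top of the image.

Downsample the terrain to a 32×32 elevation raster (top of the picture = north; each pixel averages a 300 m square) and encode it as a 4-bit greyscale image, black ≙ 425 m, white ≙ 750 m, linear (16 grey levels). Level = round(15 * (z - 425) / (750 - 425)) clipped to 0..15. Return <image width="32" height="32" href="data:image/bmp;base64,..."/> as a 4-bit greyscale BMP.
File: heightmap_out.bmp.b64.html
<image width="32" height="32" href="data:image/bmp;base64,Qk12AgAAAAAAAHYAAAAoAAAAIAAAACAAAAABAAQAAAAAAAACAAATCwAAEwsAABAAAAAAAAAAAAAAABEREQAiIiIAMzMzAERERABVVVUAZmZmAHd3dwCIiIgAmZmZAKqqqgC7u7sAzMzMAN3d3QDu7u4A////AGd3dmVVVURERFZ3iIiHd2ZmZmZmZmVUQzRGeJmZmIdmVVVnd3d2ZUQzRniqqqmHdlVVZ4mZiHZURFZ5q7qpiHZVVniaqpl2VERWiaq6qZh2VVaJq7uph2VEVomqqqmIdlVWirzMupdlVVaJmqqZh2VEVorN3cqYZlVmeJmpmHZVNEaKvN3LmHZmZniZqZh2VDNFebzMy6mHZmZ4mamYZUM0RXirzLqph3Zmd5mql2VDRFVniaqqmId2ZmeJqYdlRGZmZ3iIiIiHdmVmeJmHZVV3dmZmZmZnd3dlVneIdmZ3mYdlVVREVnd3ZlVmdmZniaqXZUQzI0VniHZlVVVVZ5q6l2VDIhI1eJiHZlVUVWirupdlQyESNXmZmHZVREV5vMuYZUMhEkaKqqmHZUNFebzLqXZTISNXm7u6l2QzNXrN3LqHVCIkaKvMupdkMjV6zd3LmGQyNXm83MuXUyEkes3d3KhkMjWKzd3Ll1MRE2m93dyoZDNGi83ty5dCEBNYrM3MqGQzRpve7tuXQgATV6u8y5hkM1ab3u7bl0IRE1eaq7qXVDRWis3u25dCESNXiZqql1REVomszcuXQyI0V4maqYdkREVomru6hlQzRWd4iZmHZURFVniZmYZURFZneIiYh2VEREVWd4h3ZlZmZnd3iHdlVERERFVmd3d3d3Z3"/>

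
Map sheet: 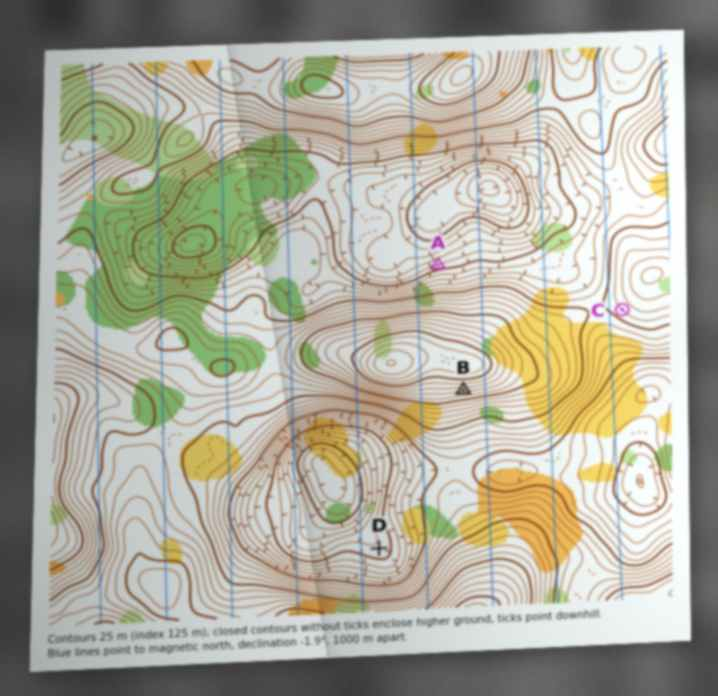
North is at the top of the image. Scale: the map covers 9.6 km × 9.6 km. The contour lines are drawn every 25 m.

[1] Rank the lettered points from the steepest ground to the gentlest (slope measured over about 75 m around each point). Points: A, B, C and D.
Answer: B A C D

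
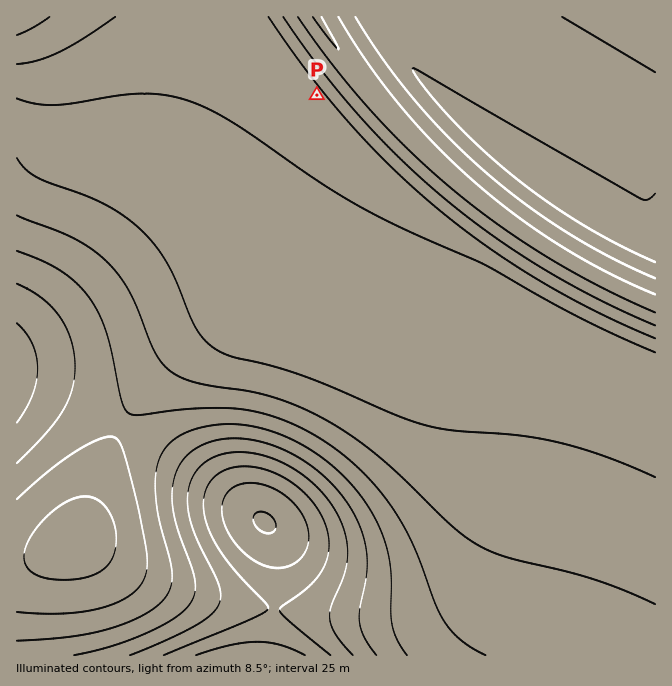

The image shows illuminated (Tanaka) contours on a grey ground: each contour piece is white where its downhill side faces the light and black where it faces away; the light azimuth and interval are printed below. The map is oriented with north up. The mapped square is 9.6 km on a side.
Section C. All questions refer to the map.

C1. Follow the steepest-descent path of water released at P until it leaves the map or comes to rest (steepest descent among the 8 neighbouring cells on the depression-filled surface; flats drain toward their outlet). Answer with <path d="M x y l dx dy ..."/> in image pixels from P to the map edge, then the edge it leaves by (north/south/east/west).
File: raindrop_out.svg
<path d="M317 95l-232 232-3 1-4 0-1 2-3 0-2 2-4 0-1 1-3 0-2 2-4 0-4 3-9 2-5 3-3 0-5 4-4 0-4 3-4 0-3 2"/>
exit: west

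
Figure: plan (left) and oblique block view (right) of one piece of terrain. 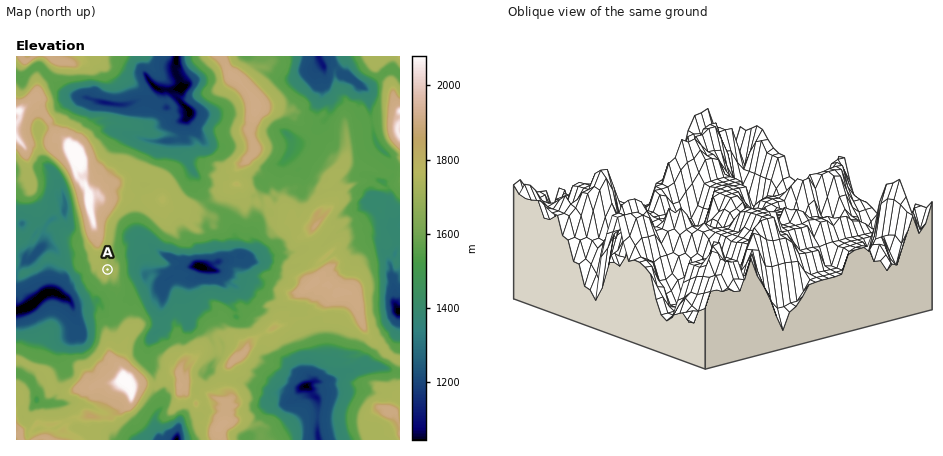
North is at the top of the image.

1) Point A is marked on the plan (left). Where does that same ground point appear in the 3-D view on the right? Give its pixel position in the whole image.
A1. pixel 660 191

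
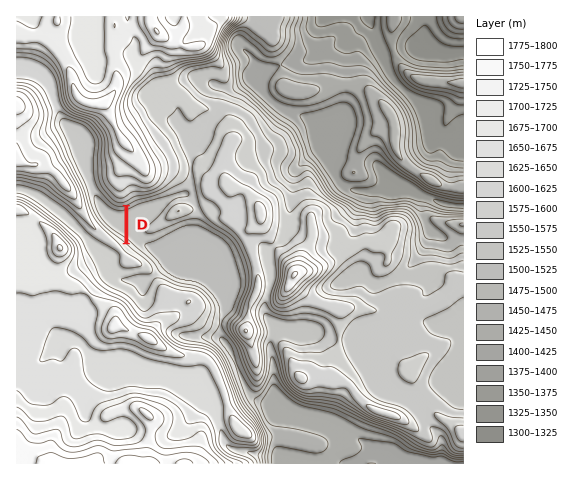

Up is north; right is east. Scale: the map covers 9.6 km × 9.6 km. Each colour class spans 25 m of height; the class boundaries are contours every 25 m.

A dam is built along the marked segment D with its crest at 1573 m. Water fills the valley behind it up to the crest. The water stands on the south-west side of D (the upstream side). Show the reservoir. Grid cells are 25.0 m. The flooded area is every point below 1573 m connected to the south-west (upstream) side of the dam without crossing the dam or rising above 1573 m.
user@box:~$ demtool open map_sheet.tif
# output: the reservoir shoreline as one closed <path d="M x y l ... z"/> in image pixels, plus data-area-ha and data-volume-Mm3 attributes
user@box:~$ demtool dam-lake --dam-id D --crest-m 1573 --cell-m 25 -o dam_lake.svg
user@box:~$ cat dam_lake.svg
<path d="M66 119l-3 0-3 3 0 5 7 13 7 21 13 26 7 26 12 15 18 13 0-34-5 0-8-3-12-14-5-9-1-6 1-36-4-8-6-5-18-7z" data-area-ha="105" data-volume-Mm3="18.72"/>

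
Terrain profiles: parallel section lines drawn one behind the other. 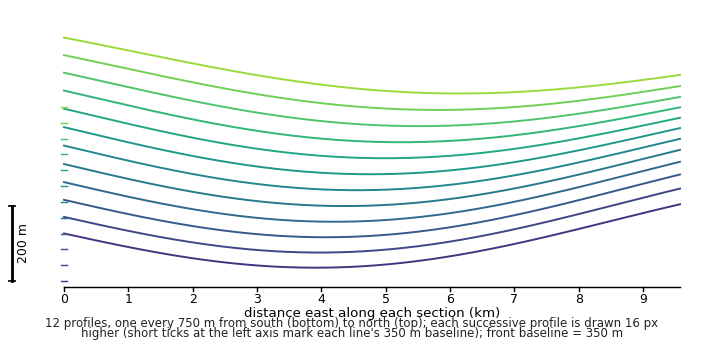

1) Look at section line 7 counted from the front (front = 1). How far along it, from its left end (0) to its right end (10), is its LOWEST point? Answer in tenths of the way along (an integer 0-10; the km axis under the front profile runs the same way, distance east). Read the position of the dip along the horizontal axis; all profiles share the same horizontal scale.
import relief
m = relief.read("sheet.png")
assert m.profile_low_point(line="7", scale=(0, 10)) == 5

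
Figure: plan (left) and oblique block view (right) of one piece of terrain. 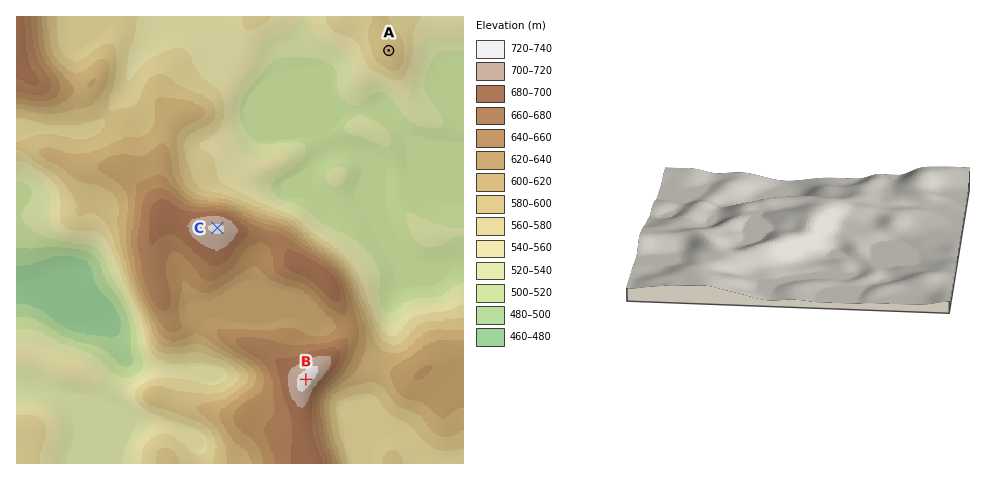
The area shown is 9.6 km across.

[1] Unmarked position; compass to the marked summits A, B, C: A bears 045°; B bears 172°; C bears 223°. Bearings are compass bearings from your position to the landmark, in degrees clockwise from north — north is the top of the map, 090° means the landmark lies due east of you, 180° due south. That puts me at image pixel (276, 164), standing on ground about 545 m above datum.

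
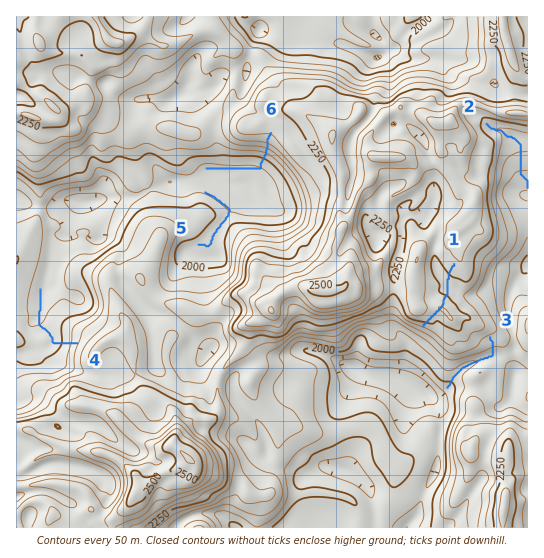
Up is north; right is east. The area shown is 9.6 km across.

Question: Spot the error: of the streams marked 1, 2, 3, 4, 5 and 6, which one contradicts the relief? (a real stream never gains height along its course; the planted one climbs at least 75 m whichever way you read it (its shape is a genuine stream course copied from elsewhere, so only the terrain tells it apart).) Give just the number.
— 1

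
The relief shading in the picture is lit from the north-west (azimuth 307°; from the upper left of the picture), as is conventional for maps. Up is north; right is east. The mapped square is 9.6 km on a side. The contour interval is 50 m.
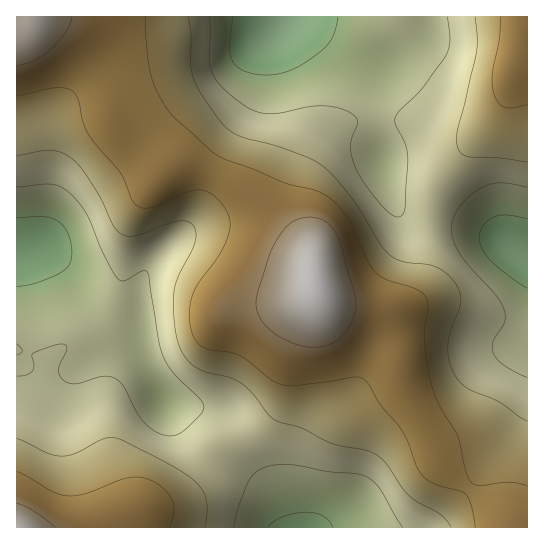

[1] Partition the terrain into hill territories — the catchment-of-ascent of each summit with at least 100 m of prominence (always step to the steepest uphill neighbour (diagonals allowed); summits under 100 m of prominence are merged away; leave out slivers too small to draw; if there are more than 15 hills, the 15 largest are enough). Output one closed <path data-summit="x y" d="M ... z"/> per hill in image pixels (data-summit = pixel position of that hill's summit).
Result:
<path data-summit="315 286" d="M427 16l-410 0-1 350 21-1 22 4 16 0 38-18 25 0 5 4 8 23 10 21 5 5 48 4 11 6 22 45 26 36 14 33 240 0 1-271-14-6-19-14-18-8-28-5-32-3-14-5-11-17-12-36-3-29 0-55-2-12-7-6 9 2 10-2 26-14 11-10 4-7z"/><path data-summit="17 527" d="M138 351l-25 0-38 18-16 0-22-4-21 2 0 160 270 1-2-10-11-23-26-36-22-45-11-6-48-4-5-5-10-21-8-23z"/><path data-summit="527 19" d="M527 16l-98 0-2 17-14 14-22 13-9 3-13-1 6 5 2 12 0 55 3 29 9 30 10 18 4 5 14 5 41 4 27 7 40 24 3-1z"/>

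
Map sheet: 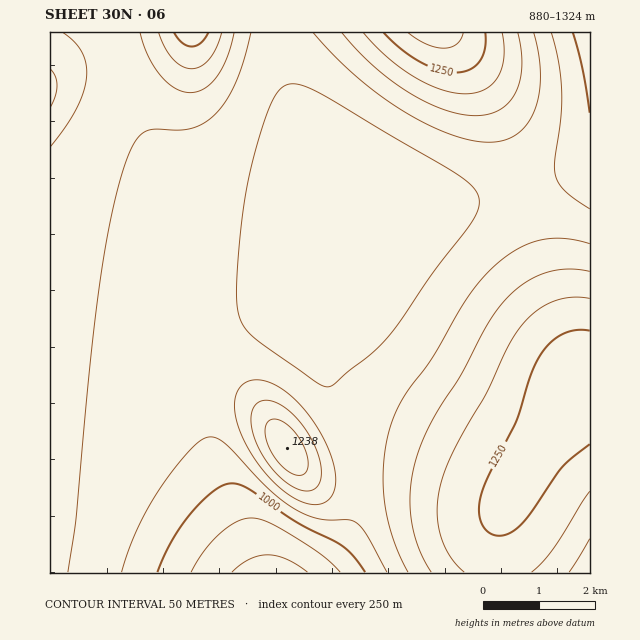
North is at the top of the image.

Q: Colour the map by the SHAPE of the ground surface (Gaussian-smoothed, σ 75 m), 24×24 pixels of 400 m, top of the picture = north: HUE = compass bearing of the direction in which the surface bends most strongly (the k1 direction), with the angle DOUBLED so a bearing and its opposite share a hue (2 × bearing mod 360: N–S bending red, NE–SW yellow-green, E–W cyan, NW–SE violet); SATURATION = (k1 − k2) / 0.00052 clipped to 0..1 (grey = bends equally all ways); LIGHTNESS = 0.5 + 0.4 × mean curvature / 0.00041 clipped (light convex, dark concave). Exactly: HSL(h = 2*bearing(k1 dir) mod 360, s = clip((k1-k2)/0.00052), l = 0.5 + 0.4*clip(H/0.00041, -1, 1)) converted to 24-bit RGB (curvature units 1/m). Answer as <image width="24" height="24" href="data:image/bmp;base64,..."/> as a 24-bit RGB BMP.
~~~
<image width="24" height="24" href="data:image/bmp;base64,Qk32BgAAAAAAADYAAAAoAAAAGAAAABgAAAABABgAAAAAAMAGAAATCwAAEwsAAAAAAAAAAAAAi4J8koJ4kX93jnt2i3Z1hnR4g3J9fm6BdmmBdGCCgFR+fVZebIRiYJOMaIGWfIOSi4+Rk5WPmZqPm5qNmZaKlZKHkI+Di4yAhYB+kn55kXt3j3d2jHV4iXR8hXKBf26EeWSEhkmEiDJUnII9O8FDPbWuV3+hd4iWh5OUj5WPmJePm5OLmo2HmIeDlIV/j4R9gH9/jnx6knh5kHd6jnZ9i3SBiHKGgWyHhU6MjRpwpRsrmOs/LPyKHpTGS2ujc4uXg5SSi5OLlpKLm4uGnYOBnH58mn16lXZ2f3+AhX5+knl9kXd/kHaCjXWGi3KLhV+OjyCUmgB53bNWr/+yMP/3DzS1S1ycco+Vf5KNiJCHlIyGmoOAnnt6oHd3nnZ1m211f3+Af3+AinyAkniDkXeGj3aKjG+QhEOYegCVuyLMzv/MzP/dAS/rLBGdVmOUcZOSe5CIhYyDkYaBmH17nnd3oXV2om10n2t0f4CAf3+AgH+Ai3uEkniKkXaPimeVcCahUQCvje7pzP/QkenQWACfVCeTY3iPb5GOeIyGgIiBjIF/lXp7nHd5om92pGp0oHF3f4B/f4CAf4CAf3+AiXyHkXeSgV6aSB2qCEHtxP/Z1f/KxB+cfAePY0yOaYePb4+OdYuJfoWFh4CCkHuAm3F5oWt2onJ5n3p9f4B/f4CAf4CAf4CAfn+AgHmGcFyYKzy0MvLljf+F5aY7ngpniDSRZW2Na4mQbouPc4eLeYKHhnyGj3N8l3B6nHV9nnyBnYWEf4B/f4B/f4CAf4CAfoCAenyBZXCLRJWqPttwqN49rywlljV2dWGNbYCQbYaQb4WNc4CGeHeAg3V+inaAkHqClYCEmYeHm5CNf4B/f4B/f4B/f4B/f4CAe36BboKIWpuAYLFJo5VEjktLgmd6c3uDcoOEcoKCcn5/dHp9dXd+eniBgXyFiYOIj4qJlZONmpmQf4B/f4B/f4B/f4B/f4CAfYCBd4SBbYxyf49miHtmgHFweH19doB+dIB/coCAcX6AcXyBcn2DdYCFeoaIgYyJhpGIjpeKlJuNf4B/f4B/f4B/f4B/f4B/foCAfIF+eoN5gIJ3f355e359eYB/d4GAdYCBc3+CcX+Db4CEcIOHcoiJdY2JepGGf5WCh5mDkZuGf4B/f4B/f4B/f4B/f4B/f4B/foB/foB9foB9fX9/fICAeoCAeICBdoCCc4CDcYGEb4OGb4iIb4uGcY+CdZN9eJd4hJp7jpt9f4B+f4B/f4B/f4B/f4B/f4B/f4B/f4B/foB/foCAfYCAe4CBeYCBd4CCdIGDcoKEcIWFb4eDb4p+bo54b5NweJhwgptxjZtzfoB+foB+f4B/f4B/f4B/f4B/f4B/f4B/foB/foCAfYCAfICAeoCBeICBdoCCdIKCcoJ/cIR6bodzbY1rc5NpeZlngptoiptqfIF9fYB+foB+foB/f39/gH9+gIB+foB+foB/foCAfYCAfH+Ae3+Aen6AeH5/d358dH52dIBwdYZrdo1meJRie5pgf5xhhZpkeoJ6fIF9fYB+fn9+f35+gX58gYJ7foJ8fIF+fYCAfn+AfX5/fHx+fHt9fHl6fHh1fXpxgYFrgYhlf5BgfJhcepxbeZxdfJhidIR3eYJ7fIF+fX9/gHt8g3t3hoZ2e4V3eYN8fICAfX5/f3x/f3p9f3Z6gHF0gW1rg3Fnh3xijY5ehZZbfJ5Yc6FZb51dcZZkZ4lyc4V6eYF+fHp/g3R7inZvj49sdoxucoZ6eIGBfXt/gHl+gnR7g211hWZth2BhiWldjnxclJZbhaBZdKZYZ6ZaYZ9fZpRpTJR2aIl/dIKCe3OBiGh7lWxhoKFfbZlhZ4x7coCDfHiAgnN9hWt4iGJxiltnjVhakGhZl4Zbk6FcfKpcZ65dXqpmYqB1aZJ+LZesXIuSbHuGeGaGkFeAqGFStbpUXq1RWJOCZ3qFe3GBhWt9iWF4jFhwj1NmklVZl3FdoJ9jh6xmb7VmZLVxZK2CZZ+NaZCRVyPkVVuiY2OPdFSOm0OPv1tJy9ZWTsBKR5mVWGyIeWeDiGKAjVh6kVFzlFNrll5gm4tskapzerlyb75+a7mOaKybZpWdZ3mQ0D+qlVmqdVqYcUCZpDOn0GhU3uxvUcxZOIieSFaLdlyGjFmFkVKBlFF9ll15lnZzlKSAgrqAfcaMeMOZcbalapumZHaZZGOQoF5amWWGgFiWZjGdkiuv2Itx6/iaZMx3LGGgODmOc1GKj1OPlFKPl1qPlHONjJuKiriQicqahcuifb6qdKSsaHafaF+Wcl+P"/>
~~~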